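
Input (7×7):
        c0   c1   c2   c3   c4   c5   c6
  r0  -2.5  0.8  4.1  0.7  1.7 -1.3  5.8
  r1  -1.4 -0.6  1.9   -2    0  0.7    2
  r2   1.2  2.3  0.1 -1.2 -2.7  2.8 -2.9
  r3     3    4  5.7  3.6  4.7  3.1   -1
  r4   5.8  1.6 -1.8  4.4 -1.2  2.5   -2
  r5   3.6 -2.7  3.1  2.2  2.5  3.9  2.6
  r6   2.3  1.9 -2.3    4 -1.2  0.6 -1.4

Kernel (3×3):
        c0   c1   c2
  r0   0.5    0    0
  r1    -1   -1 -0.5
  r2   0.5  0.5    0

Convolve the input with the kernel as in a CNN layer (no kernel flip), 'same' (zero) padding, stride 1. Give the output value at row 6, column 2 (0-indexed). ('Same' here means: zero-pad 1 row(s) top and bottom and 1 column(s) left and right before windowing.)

The receptive field on the zero-padded input at this output position is [-2.7 3.1 2.2 / 1.9 -2.3 4 / 0 0 0]. Elementwise product with the kernel and sum: -2.7·0.5 + 1.9·-1 + -2.3·-1 + 4·-0.5 + 0·0.5 + 0·0.5.

-2.95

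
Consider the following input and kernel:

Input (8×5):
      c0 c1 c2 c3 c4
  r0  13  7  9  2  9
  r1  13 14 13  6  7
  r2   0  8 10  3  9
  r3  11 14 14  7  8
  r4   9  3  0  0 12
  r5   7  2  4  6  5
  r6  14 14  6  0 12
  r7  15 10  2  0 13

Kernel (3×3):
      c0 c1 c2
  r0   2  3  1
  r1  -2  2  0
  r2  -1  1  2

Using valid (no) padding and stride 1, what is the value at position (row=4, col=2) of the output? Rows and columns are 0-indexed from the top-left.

The receptive field on the input at this output position is [0 0 12 / 4 6 5 / 6 0 12]. Elementwise product with the kernel and sum: 0·2 + 0·3 + 12·1 + 4·-2 + 6·2 + 6·-1 + 0·1 + 12·2.

34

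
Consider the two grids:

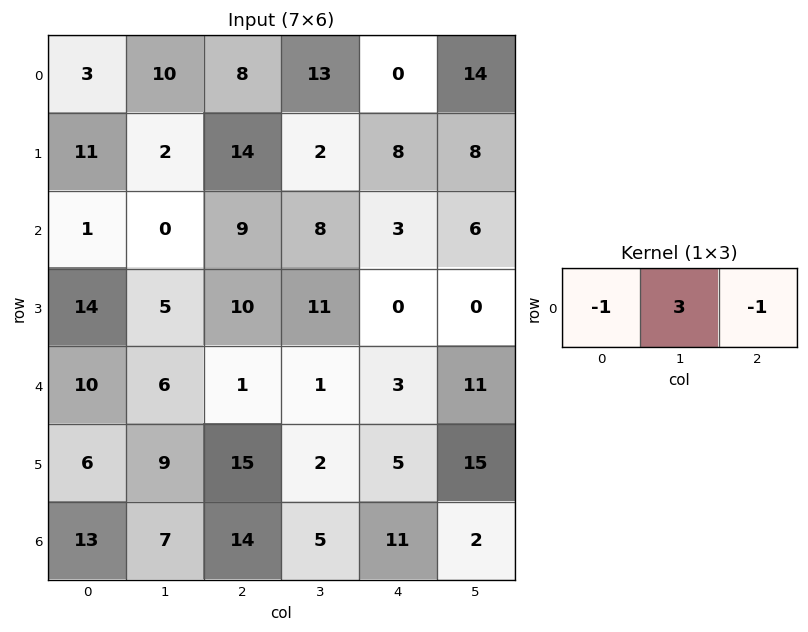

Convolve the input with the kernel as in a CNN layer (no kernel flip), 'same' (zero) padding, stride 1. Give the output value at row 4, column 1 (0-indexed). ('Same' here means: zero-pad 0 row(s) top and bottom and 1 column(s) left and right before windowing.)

The receptive field on the zero-padded input at this output position is [10 6 1]. Elementwise product with the kernel and sum: 10·-1 + 6·3 + 1·-1.

7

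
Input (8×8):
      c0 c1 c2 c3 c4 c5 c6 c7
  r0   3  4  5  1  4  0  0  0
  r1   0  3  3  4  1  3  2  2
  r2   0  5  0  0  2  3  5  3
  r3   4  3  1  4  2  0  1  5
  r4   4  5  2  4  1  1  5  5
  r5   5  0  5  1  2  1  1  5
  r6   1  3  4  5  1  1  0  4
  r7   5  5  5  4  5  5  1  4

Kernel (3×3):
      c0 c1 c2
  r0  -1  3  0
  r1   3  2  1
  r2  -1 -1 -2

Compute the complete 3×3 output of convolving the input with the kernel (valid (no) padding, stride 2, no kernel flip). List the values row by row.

Output[0,0]: The receptive field on the input at this output position is [3 4 5 / 0 3 3 / 0 5 0]. Elementwise product with the kernel and sum: 3·-1 + 4·3 + 0·3 + 3·2 + 3·1 + 0·-1 + 5·-1 + 0·-2.

13 12 -8
21 5 2
19 18 9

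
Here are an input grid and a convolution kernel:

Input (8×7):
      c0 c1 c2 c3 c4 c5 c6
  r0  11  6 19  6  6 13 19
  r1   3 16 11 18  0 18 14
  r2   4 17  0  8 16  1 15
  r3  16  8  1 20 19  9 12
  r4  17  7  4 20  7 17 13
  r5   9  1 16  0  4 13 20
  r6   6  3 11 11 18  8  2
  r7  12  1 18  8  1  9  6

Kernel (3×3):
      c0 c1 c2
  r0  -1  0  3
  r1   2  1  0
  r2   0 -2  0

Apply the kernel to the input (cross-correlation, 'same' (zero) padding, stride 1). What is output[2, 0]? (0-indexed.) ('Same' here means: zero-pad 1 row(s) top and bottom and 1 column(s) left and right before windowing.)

20

The receptive field on the zero-padded input at this output position is [0 3 16 / 0 4 17 / 0 16 8]. Elementwise product with the kernel and sum: 0·-1 + 16·3 + 0·2 + 4·1 + 16·-2.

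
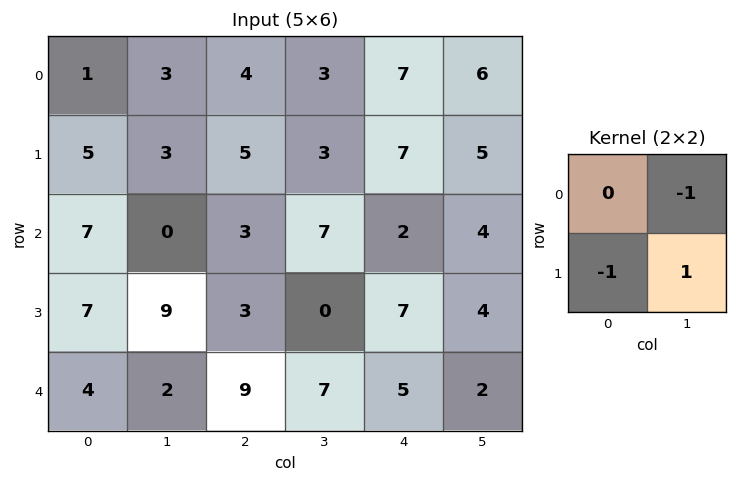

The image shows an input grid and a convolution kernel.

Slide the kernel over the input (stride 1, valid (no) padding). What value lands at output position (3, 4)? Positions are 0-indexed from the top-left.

-7

The receptive field on the input at this output position is [7 4 / 5 2]. Elementwise product with the kernel and sum: 4·-1 + 5·-1 + 2·1.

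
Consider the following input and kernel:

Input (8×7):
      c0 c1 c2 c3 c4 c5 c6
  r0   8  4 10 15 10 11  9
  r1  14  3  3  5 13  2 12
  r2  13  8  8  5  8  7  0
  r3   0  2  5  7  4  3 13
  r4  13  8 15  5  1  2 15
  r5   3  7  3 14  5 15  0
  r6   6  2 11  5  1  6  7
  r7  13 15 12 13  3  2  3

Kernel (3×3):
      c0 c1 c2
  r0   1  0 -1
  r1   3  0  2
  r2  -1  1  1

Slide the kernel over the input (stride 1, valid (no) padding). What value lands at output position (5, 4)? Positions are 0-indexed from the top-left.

The receptive field on the input at this output position is [5 15 0 / 1 6 7 / 3 2 3]. Elementwise product with the kernel and sum: 5·1 + 0·-1 + 1·3 + 7·2 + 3·-1 + 2·1 + 3·1.

24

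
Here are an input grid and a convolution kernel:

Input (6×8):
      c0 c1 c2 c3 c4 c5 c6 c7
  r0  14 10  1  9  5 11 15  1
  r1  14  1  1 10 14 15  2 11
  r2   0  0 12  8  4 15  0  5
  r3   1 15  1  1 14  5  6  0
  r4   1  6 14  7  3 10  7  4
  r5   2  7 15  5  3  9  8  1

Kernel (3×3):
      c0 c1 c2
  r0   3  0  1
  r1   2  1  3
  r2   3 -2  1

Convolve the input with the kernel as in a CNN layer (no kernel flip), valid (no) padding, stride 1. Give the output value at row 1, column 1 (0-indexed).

93

The receptive field on the input at this output position is [1 1 10 / 0 12 8 / 15 1 1]. Elementwise product with the kernel and sum: 1·3 + 10·1 + 0·2 + 12·1 + 8·3 + 15·3 + 1·-2 + 1·1.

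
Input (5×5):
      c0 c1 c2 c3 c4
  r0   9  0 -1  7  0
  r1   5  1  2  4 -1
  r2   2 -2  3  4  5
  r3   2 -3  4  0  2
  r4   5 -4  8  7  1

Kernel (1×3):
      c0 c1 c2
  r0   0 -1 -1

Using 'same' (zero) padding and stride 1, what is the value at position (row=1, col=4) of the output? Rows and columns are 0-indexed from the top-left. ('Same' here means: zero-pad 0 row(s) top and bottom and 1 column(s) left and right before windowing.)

1

The receptive field on the zero-padded input at this output position is [4 -1 0]. Elementwise product with the kernel and sum: -1·-1 + 0·-1.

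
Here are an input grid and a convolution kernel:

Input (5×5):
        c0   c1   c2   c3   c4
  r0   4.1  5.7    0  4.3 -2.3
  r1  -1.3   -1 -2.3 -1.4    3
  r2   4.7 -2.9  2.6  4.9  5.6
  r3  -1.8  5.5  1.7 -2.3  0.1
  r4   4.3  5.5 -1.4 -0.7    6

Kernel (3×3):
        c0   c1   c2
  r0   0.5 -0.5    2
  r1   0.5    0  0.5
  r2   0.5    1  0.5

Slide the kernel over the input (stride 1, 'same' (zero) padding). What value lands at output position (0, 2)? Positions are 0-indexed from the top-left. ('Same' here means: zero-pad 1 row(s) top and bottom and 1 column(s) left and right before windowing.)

1.5

The receptive field on the zero-padded input at this output position is [0 0 0 / 5.7 0 4.3 / -1 -2.3 -1.4]. Elementwise product with the kernel and sum: 0·0.5 + 0·-0.5 + 0·2 + 5.7·0.5 + 4.3·0.5 + -1·0.5 + -2.3·1 + -1.4·0.5.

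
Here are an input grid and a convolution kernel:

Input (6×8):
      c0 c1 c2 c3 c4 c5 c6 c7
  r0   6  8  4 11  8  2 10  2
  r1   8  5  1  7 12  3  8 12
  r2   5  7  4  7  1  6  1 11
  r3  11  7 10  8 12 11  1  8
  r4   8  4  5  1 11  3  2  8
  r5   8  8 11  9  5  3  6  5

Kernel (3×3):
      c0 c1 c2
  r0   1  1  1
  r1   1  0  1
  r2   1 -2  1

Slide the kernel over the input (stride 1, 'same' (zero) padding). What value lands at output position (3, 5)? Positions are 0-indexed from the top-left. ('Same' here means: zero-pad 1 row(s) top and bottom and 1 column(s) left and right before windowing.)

28

The receptive field on the zero-padded input at this output position is [1 6 1 / 12 11 1 / 11 3 2]. Elementwise product with the kernel and sum: 1·1 + 6·1 + 1·1 + 12·1 + 1·1 + 11·1 + 3·-2 + 2·1.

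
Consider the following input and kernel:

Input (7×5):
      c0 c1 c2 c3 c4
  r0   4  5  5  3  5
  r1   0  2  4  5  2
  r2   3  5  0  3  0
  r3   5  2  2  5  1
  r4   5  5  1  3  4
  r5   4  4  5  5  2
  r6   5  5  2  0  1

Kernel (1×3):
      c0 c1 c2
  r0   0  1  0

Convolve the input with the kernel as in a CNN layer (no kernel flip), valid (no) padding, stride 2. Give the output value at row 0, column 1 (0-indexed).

3

The receptive field on the input at this output position is [5 3 5]. Elementwise product with the kernel and sum: 3·1.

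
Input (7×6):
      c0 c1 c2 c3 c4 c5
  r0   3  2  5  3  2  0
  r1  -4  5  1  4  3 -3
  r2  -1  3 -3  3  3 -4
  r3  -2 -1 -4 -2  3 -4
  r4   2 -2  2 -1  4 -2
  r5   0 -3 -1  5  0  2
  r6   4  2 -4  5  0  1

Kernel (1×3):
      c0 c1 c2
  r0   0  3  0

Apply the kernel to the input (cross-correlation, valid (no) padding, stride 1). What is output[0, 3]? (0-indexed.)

6

The receptive field on the input at this output position is [3 2 0]. Elementwise product with the kernel and sum: 2·3.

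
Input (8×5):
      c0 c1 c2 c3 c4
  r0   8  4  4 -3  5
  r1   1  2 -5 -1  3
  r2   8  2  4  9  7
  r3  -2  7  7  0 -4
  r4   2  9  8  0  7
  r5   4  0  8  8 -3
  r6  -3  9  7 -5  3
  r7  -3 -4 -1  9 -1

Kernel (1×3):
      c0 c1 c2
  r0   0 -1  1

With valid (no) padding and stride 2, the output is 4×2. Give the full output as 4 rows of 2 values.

0 8
2 -2
-1 7
-2 8

Output[0,0]: The receptive field on the input at this output position is [8 4 4]. Elementwise product with the kernel and sum: 4·-1 + 4·1.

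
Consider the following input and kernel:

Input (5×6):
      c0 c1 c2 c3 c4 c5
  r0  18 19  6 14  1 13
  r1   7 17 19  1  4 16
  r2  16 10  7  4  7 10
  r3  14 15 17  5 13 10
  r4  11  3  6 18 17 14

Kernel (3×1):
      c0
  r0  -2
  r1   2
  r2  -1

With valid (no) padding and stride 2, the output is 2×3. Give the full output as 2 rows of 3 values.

Output[0,0]: The receptive field on the input at this output position is [18 / 7 / 16]. Elementwise product with the kernel and sum: 18·-2 + 7·2 + 16·-1.

-38 19 -1
-15 14 -5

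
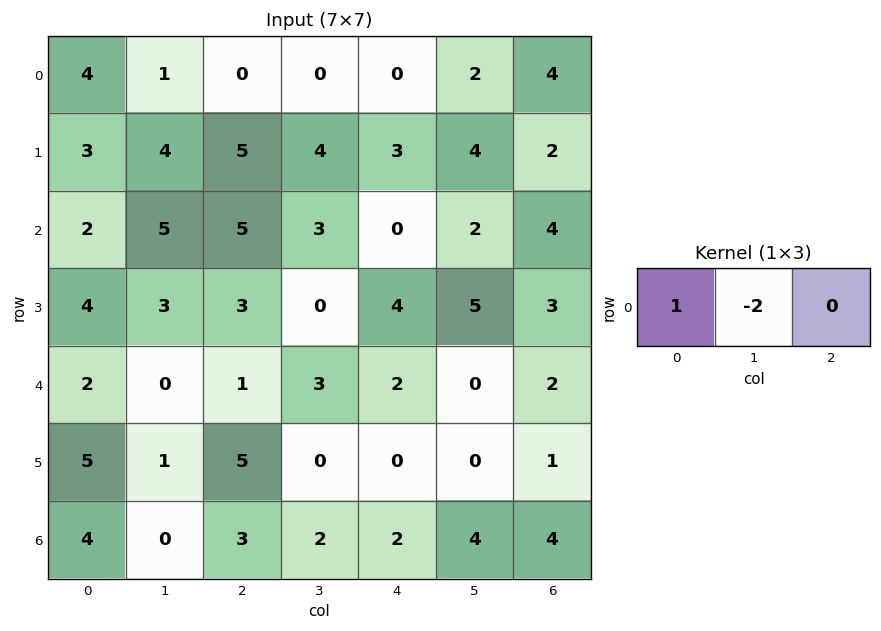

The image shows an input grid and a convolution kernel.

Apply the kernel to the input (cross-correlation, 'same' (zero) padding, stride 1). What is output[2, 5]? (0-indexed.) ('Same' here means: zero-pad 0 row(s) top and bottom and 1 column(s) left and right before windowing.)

The receptive field on the zero-padded input at this output position is [0 2 4]. Elementwise product with the kernel and sum: 0·1 + 2·-2.

-4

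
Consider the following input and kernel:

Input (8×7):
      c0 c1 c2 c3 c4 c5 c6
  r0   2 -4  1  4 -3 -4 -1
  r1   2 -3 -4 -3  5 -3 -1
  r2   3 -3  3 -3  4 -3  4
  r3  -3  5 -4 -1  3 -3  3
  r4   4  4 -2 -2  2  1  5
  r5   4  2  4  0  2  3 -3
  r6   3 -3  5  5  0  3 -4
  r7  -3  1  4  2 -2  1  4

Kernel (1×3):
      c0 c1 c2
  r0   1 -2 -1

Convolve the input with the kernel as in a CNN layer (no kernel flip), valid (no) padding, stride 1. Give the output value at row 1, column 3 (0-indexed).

-10

The receptive field on the input at this output position is [-3 5 -3]. Elementwise product with the kernel and sum: -3·1 + 5·-2 + -3·-1.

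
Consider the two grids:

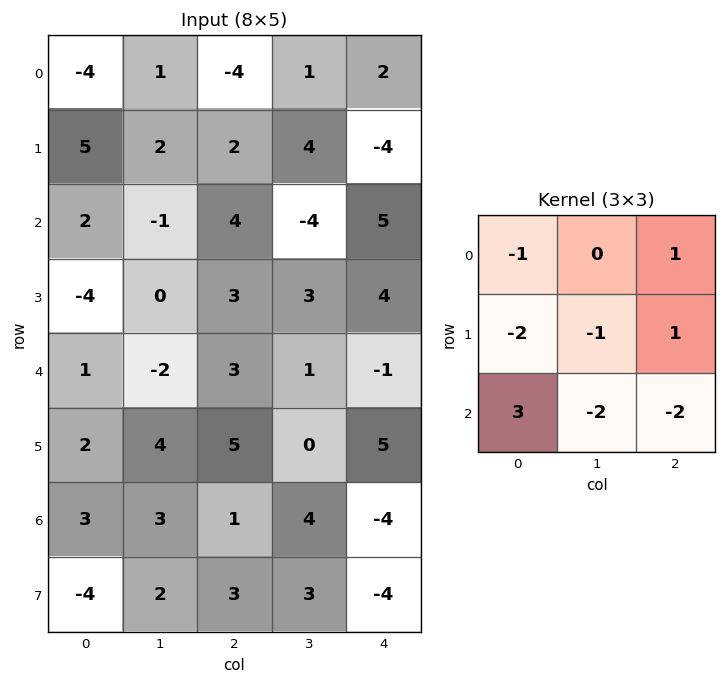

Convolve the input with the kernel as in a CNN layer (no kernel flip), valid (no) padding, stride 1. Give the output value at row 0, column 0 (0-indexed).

-10

The receptive field on the input at this output position is [-4 1 -4 / 5 2 2 / 2 -1 4]. Elementwise product with the kernel and sum: -4·-1 + -4·1 + 5·-2 + 2·-1 + 2·1 + 2·3 + -1·-2 + 4·-2.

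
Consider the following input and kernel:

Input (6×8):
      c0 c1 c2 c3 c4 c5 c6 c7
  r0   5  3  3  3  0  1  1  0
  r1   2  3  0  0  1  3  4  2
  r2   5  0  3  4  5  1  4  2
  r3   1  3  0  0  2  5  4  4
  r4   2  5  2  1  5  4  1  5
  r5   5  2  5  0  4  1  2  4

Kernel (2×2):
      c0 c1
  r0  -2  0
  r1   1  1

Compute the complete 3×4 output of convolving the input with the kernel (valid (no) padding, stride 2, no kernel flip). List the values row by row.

Output[0,0]: The receptive field on the input at this output position is [5 3 / 2 3]. Elementwise product with the kernel and sum: 5·-2 + 2·1 + 3·1.

-5 -6 4 4
-6 -6 -3 0
3 1 -5 4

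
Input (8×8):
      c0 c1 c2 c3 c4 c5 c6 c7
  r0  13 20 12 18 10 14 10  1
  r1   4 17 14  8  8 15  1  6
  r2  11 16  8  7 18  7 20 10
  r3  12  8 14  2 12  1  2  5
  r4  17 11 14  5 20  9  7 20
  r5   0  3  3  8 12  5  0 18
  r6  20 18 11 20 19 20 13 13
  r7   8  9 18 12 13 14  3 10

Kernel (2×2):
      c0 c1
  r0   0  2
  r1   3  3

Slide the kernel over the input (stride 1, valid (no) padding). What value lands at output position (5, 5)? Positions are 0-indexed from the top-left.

99

The receptive field on the input at this output position is [5 0 / 20 13]. Elementwise product with the kernel and sum: 0·2 + 20·3 + 13·3.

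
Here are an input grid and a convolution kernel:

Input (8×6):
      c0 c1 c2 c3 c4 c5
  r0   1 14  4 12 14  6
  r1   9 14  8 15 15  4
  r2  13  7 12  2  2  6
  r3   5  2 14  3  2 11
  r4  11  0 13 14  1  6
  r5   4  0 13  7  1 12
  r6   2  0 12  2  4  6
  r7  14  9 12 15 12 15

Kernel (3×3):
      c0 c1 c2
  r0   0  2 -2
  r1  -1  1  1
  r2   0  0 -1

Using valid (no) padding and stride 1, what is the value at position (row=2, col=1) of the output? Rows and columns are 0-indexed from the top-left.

The receptive field on the input at this output position is [7 12 2 / 2 14 3 / 0 13 14]. Elementwise product with the kernel and sum: 12·2 + 2·-2 + 2·-1 + 14·1 + 3·1 + 14·-1.

21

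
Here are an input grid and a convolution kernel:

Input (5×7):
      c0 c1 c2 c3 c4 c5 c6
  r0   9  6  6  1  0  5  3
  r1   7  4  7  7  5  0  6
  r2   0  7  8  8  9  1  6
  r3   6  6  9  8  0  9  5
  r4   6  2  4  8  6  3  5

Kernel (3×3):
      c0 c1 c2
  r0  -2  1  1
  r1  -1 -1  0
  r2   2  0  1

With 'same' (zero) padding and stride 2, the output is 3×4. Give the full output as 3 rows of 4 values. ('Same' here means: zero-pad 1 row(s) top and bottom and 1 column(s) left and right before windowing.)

Output[0,0]: The receptive field on the zero-padded input at this output position is [0 0 0 / 0 9 6 / 0 7 4]. Elementwise product with the kernel and sum: 0·-2 + 0·1 + 0·1 + 0·-1 + 9·-1 + 0·2 + 4·1.
Output[0,1]: The receptive field on the zero-padded input at this output position is [0 0 0 / 6 6 1 / 4 7 7]. Elementwise product with the kernel and sum: 0·-2 + 0·1 + 0·1 + 6·-1 + 6·-1 + 4·2 + 7·1.

-5 3 13 -8
17 11 -1 17
6 -1 -21 -21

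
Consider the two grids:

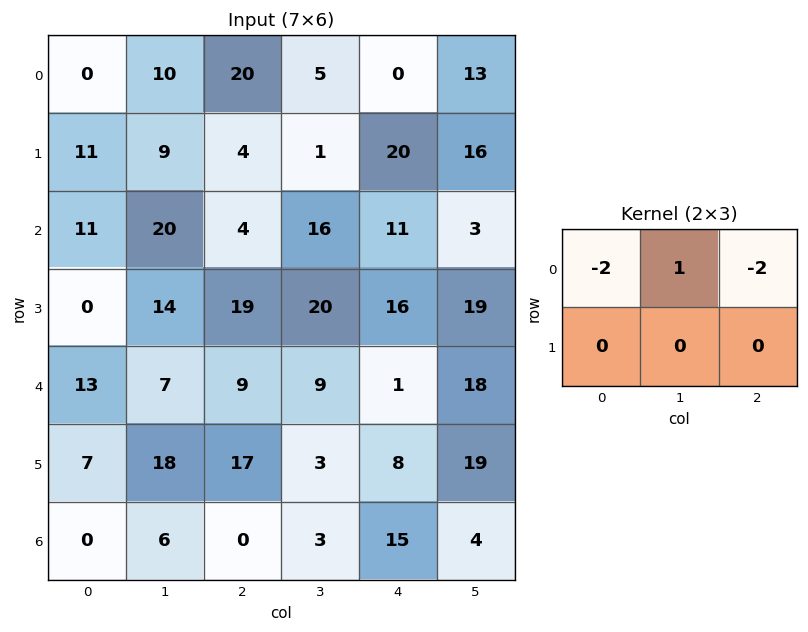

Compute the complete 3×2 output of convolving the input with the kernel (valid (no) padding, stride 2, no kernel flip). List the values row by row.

-30 -35
-10 -14
-37 -11

Output[0,0]: The receptive field on the input at this output position is [0 10 20 / 11 9 4]. Elementwise product with the kernel and sum: 0·-2 + 10·1 + 20·-2.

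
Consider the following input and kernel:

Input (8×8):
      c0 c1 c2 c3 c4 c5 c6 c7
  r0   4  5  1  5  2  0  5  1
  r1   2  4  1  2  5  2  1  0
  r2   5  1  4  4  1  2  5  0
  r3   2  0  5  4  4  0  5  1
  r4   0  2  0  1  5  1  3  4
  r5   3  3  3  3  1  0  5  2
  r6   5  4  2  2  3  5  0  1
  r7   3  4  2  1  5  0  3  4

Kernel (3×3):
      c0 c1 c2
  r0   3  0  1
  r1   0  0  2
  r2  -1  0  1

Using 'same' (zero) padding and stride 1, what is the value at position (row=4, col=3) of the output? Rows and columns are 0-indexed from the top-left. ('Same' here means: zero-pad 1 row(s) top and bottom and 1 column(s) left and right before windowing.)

27

The receptive field on the zero-padded input at this output position is [5 4 4 / 0 1 5 / 3 3 1]. Elementwise product with the kernel and sum: 5·3 + 4·1 + 5·2 + 3·-1 + 1·1.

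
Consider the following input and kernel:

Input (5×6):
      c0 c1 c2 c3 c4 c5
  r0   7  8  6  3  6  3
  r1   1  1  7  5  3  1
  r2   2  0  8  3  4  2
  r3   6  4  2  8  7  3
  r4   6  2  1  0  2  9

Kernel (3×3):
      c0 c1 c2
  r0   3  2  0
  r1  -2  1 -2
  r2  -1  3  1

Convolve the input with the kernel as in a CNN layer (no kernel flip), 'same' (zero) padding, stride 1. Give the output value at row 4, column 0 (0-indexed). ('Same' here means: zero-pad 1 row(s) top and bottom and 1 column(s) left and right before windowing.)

14

The receptive field on the zero-padded input at this output position is [0 6 4 / 0 6 2 / 0 0 0]. Elementwise product with the kernel and sum: 0·3 + 6·2 + 0·-2 + 6·1 + 2·-2 + 0·-1 + 0·3 + 0·1.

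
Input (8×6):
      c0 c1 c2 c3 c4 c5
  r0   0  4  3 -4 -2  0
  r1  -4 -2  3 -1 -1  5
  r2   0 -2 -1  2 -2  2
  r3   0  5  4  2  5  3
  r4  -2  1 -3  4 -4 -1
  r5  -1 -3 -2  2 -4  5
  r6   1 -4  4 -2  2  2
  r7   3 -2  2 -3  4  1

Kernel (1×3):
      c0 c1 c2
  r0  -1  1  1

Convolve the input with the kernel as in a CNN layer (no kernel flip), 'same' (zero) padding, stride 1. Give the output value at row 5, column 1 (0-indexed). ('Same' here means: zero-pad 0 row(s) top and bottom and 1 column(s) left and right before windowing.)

The receptive field on the zero-padded input at this output position is [-1 -3 -2]. Elementwise product with the kernel and sum: -1·-1 + -3·1 + -2·1.

-4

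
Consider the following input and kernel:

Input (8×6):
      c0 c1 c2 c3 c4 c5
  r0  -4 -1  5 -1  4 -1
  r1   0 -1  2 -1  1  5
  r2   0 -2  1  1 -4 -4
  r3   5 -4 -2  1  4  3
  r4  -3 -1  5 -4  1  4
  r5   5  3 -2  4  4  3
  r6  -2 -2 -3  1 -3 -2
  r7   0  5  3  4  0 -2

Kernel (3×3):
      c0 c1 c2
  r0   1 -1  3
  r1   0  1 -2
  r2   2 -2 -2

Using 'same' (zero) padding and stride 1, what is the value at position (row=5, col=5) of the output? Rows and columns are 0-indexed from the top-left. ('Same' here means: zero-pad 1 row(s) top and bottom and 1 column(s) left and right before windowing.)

-2

The receptive field on the zero-padded input at this output position is [1 4 0 / 4 3 0 / -3 -2 0]. Elementwise product with the kernel and sum: 1·1 + 4·-1 + 0·3 + 3·1 + 0·-2 + -3·2 + -2·-2 + 0·-2.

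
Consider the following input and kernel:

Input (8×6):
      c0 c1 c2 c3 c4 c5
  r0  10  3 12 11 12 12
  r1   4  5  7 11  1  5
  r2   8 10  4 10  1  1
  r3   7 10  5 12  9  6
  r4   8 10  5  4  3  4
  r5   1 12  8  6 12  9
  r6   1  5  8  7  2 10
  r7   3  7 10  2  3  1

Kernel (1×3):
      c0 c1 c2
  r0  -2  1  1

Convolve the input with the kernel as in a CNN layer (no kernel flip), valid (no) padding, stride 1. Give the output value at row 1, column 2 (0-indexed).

-2

The receptive field on the input at this output position is [7 11 1]. Elementwise product with the kernel and sum: 7·-2 + 11·1 + 1·1.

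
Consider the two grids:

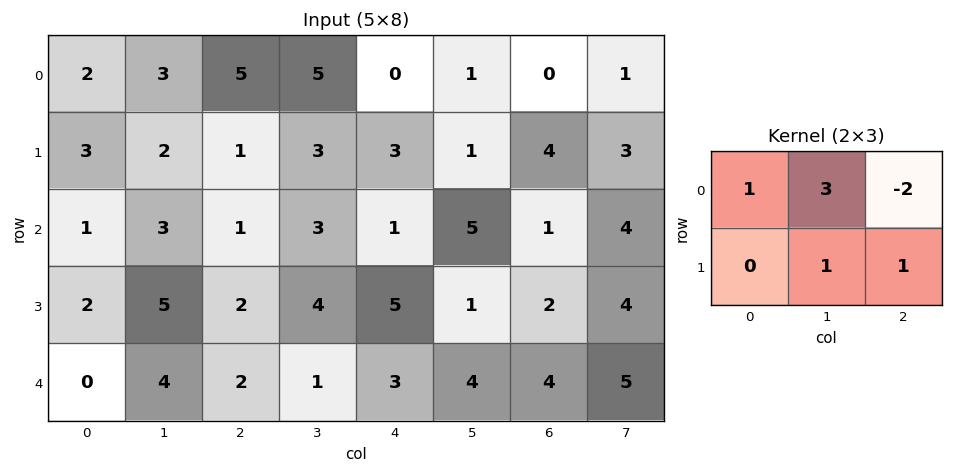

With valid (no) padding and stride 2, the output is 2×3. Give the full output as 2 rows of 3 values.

Output[0,0]: The receptive field on the input at this output position is [2 3 5 / 3 2 1]. Elementwise product with the kernel and sum: 2·1 + 3·3 + 5·-2 + 2·1 + 1·1.
Output[0,1]: The receptive field on the input at this output position is [5 5 0 / 1 3 3]. Elementwise product with the kernel and sum: 5·1 + 5·3 + 0·-2 + 3·1 + 3·1.

4 26 8
15 17 17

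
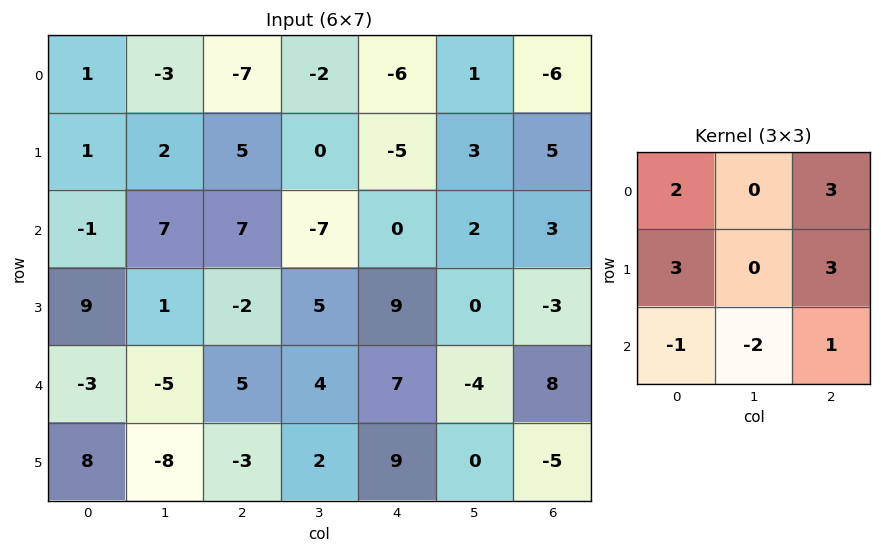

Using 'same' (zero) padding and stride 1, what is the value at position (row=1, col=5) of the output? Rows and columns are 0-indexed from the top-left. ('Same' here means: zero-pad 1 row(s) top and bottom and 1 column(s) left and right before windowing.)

The receptive field on the zero-padded input at this output position is [-6 1 -6 / -5 3 5 / 0 2 3]. Elementwise product with the kernel and sum: -6·2 + -6·3 + -5·3 + 5·3 + 0·-1 + 2·-2 + 3·1.

-31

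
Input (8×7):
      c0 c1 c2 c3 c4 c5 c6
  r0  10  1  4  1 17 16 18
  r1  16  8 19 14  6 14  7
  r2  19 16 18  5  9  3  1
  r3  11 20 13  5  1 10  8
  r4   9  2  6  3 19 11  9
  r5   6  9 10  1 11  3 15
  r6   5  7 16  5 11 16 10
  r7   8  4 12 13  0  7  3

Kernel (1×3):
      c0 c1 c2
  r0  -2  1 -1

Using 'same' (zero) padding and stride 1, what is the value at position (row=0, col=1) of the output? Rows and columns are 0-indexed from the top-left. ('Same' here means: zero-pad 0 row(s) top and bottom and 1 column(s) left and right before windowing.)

The receptive field on the zero-padded input at this output position is [10 1 4]. Elementwise product with the kernel and sum: 10·-2 + 1·1 + 4·-1.

-23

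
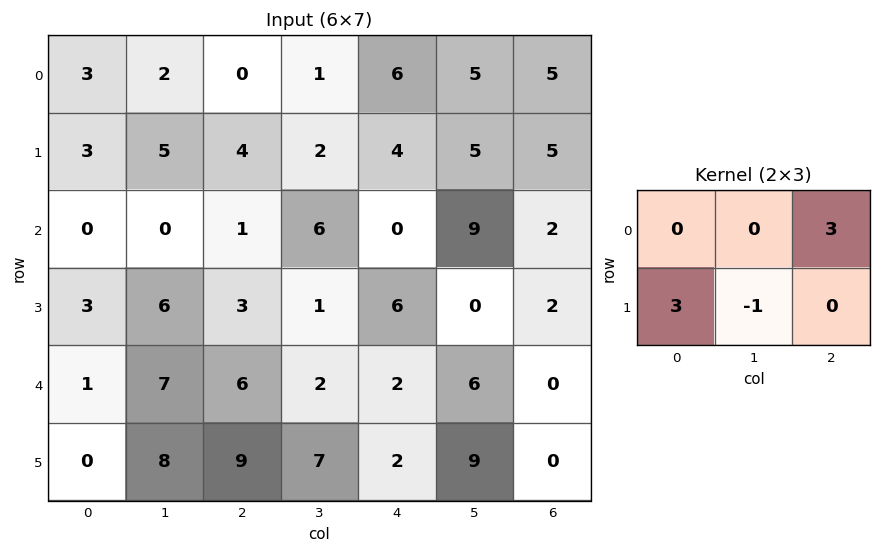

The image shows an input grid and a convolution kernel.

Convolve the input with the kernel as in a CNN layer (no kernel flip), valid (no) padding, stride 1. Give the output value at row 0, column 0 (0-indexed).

4

The receptive field on the input at this output position is [3 2 0 / 3 5 4]. Elementwise product with the kernel and sum: 0·3 + 3·3 + 5·-1.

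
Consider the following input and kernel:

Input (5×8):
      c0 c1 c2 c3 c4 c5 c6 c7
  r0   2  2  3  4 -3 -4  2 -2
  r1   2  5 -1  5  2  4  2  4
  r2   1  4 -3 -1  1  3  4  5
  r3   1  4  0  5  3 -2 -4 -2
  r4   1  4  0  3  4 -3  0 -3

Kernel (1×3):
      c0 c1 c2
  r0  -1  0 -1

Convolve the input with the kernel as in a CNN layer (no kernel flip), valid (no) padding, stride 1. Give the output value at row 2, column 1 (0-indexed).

The receptive field on the input at this output position is [4 -3 -1]. Elementwise product with the kernel and sum: 4·-1 + -1·-1.

-3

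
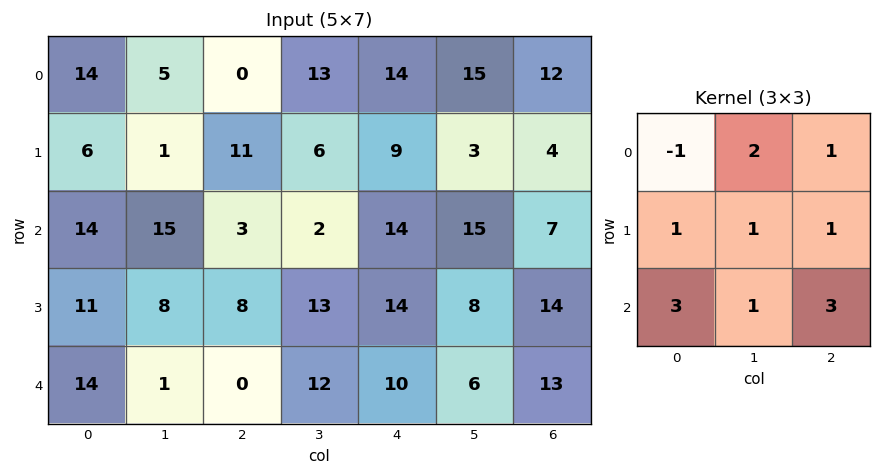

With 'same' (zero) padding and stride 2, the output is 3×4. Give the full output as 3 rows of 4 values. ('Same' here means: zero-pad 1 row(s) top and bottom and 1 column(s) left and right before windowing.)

28 50 78 40
77 118 123 65
45 34 51 39

Output[0,0]: The receptive field on the zero-padded input at this output position is [0 0 0 / 0 14 5 / 0 6 1]. Elementwise product with the kernel and sum: 0·-1 + 0·2 + 0·1 + 0·1 + 14·1 + 5·1 + 0·3 + 6·1 + 1·3.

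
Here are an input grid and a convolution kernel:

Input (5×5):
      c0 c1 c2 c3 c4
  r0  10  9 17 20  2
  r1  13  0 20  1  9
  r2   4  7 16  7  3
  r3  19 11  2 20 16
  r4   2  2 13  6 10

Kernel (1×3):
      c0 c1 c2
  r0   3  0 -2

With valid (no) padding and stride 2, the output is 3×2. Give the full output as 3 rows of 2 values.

Output[0,0]: The receptive field on the input at this output position is [10 9 17]. Elementwise product with the kernel and sum: 10·3 + 17·-2.

-4 47
-20 42
-20 19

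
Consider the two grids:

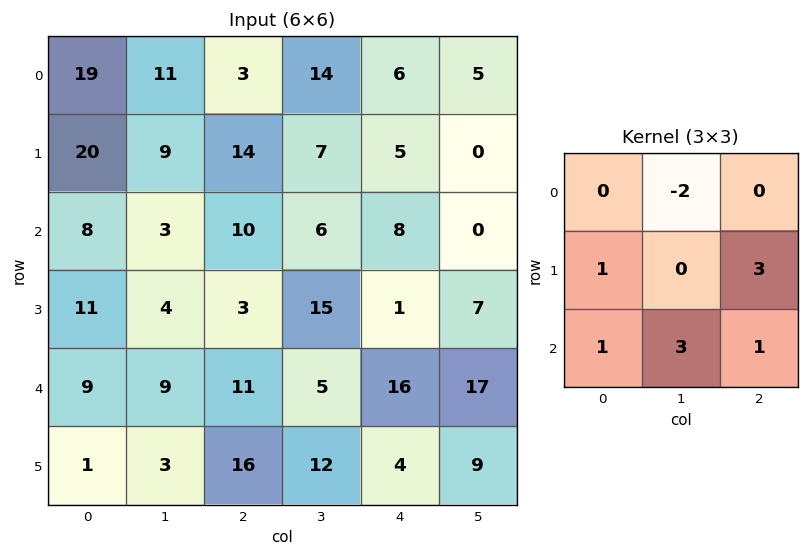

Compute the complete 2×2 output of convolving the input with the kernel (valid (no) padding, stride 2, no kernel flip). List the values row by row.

Output[0,0]: The receptive field on the input at this output position is [19 11 3 / 20 9 14 / 8 3 10]. Elementwise product with the kernel and sum: 11·-2 + 20·1 + 14·3 + 8·1 + 3·3 + 10·1.
Output[0,1]: The receptive field on the input at this output position is [3 14 6 / 14 7 5 / 10 6 8]. Elementwise product with the kernel and sum: 14·-2 + 14·1 + 5·3 + 10·1 + 6·3 + 8·1.

67 37
61 36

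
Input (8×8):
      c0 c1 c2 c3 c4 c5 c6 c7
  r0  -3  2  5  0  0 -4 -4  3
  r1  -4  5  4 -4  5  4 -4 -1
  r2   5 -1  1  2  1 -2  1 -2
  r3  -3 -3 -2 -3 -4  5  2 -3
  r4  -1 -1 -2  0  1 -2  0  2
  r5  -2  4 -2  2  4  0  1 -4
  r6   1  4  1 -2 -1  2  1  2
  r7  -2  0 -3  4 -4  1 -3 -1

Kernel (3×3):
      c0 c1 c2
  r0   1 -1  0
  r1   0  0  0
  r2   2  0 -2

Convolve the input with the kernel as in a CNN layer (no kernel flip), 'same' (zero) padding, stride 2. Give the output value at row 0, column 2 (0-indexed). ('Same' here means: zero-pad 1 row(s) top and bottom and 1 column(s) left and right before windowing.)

The receptive field on the zero-padded input at this output position is [0 0 0 / 0 0 -4 / -4 5 4]. Elementwise product with the kernel and sum: 0·1 + 0·-1 + -4·2 + 4·-2.

-16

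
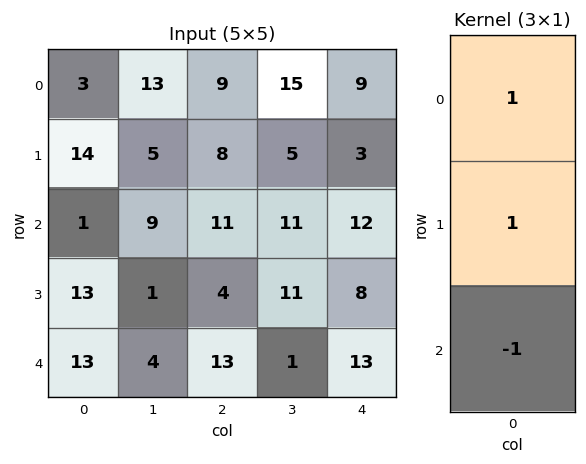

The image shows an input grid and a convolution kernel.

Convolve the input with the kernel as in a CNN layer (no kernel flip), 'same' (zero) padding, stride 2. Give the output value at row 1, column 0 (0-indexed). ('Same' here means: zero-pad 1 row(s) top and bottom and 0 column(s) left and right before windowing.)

2

The receptive field on the zero-padded input at this output position is [14 / 1 / 13]. Elementwise product with the kernel and sum: 14·1 + 1·1 + 13·-1.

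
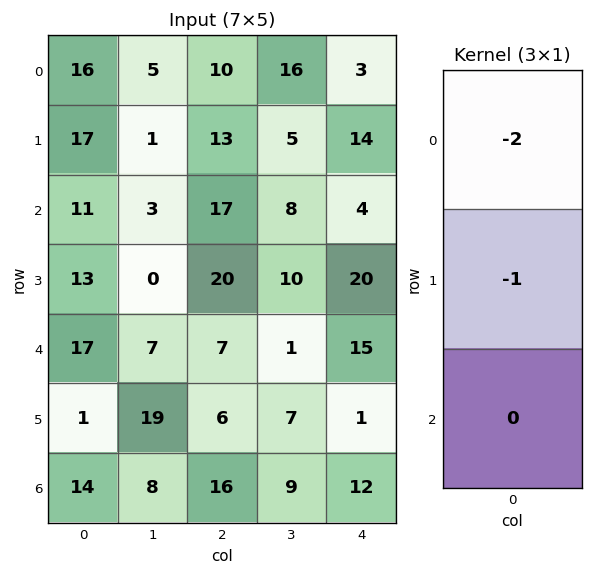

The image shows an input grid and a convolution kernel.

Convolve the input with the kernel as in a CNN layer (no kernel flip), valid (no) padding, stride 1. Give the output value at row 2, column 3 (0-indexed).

-26

The receptive field on the input at this output position is [8 / 10 / 1]. Elementwise product with the kernel and sum: 8·-2 + 10·-1.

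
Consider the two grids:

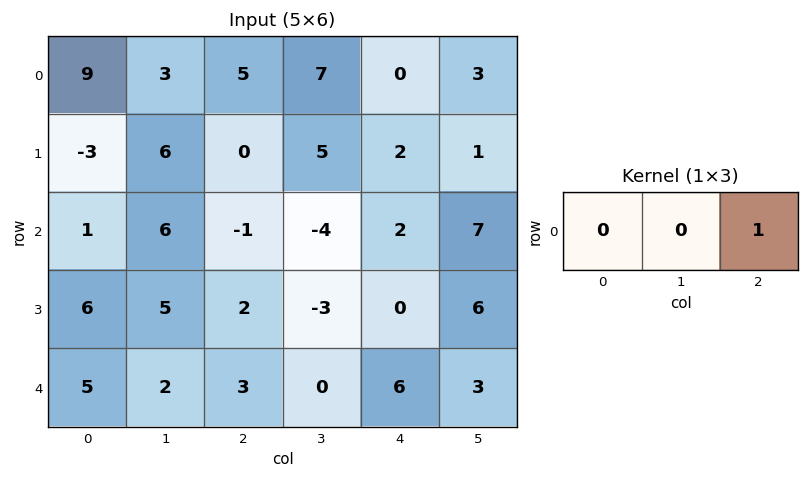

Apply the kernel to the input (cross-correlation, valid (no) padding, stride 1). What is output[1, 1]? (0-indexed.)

The receptive field on the input at this output position is [6 0 5]. Elementwise product with the kernel and sum: 5·1.

5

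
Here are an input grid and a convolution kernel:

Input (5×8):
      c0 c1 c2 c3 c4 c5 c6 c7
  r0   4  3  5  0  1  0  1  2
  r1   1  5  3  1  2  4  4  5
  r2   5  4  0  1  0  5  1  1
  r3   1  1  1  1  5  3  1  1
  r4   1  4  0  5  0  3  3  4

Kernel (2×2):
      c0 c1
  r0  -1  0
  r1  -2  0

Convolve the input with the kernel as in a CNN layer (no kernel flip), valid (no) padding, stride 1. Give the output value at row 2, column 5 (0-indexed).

-11

The receptive field on the input at this output position is [5 1 / 3 1]. Elementwise product with the kernel and sum: 5·-1 + 3·-2.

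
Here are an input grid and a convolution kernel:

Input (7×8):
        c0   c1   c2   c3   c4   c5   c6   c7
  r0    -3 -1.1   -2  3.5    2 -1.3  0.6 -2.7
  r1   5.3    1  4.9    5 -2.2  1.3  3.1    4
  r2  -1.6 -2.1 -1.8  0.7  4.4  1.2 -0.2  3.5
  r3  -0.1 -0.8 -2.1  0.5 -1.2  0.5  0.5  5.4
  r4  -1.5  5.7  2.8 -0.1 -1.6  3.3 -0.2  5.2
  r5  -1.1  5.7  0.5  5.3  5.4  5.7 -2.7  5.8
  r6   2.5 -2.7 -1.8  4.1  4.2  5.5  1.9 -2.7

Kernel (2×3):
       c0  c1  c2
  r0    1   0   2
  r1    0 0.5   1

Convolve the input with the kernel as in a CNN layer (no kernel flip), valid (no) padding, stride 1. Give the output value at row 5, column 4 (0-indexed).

4.65

The receptive field on the input at this output position is [5.4 5.7 -2.7 / 4.2 5.5 1.9]. Elementwise product with the kernel and sum: 5.4·1 + -2.7·2 + 5.5·0.5 + 1.9·1.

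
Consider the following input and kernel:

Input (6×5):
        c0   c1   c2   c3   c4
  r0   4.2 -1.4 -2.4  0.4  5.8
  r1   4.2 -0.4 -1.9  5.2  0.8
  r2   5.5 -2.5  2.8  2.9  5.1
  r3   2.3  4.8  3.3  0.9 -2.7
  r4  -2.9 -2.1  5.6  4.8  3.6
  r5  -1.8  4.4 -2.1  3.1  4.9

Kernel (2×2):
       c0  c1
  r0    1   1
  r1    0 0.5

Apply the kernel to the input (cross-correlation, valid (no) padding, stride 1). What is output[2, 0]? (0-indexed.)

The receptive field on the input at this output position is [5.5 -2.5 / 2.3 4.8]. Elementwise product with the kernel and sum: 5.5·1 + -2.5·1 + 4.8·0.5.

5.4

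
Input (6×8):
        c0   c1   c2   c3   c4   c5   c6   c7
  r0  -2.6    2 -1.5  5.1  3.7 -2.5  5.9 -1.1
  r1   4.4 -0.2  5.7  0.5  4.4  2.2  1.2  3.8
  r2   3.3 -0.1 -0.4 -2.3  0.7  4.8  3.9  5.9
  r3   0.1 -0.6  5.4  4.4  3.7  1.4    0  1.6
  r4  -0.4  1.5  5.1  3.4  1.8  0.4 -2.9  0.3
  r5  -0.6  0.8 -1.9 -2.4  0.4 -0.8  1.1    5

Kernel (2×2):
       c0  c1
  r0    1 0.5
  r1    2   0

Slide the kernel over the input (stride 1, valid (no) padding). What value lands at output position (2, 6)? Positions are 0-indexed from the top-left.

The receptive field on the input at this output position is [3.9 5.9 / 0 1.6]. Elementwise product with the kernel and sum: 3.9·1 + 5.9·0.5 + 0·2.

6.85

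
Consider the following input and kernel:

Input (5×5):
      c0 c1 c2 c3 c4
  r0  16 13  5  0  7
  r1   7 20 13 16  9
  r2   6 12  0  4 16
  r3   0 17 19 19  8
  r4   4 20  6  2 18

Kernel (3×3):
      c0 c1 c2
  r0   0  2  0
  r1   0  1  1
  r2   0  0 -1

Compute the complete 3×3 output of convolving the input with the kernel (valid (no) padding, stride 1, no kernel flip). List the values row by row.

59 35 9
33 11 44
54 36 17

Output[0,0]: The receptive field on the input at this output position is [16 13 5 / 7 20 13 / 6 12 0]. Elementwise product with the kernel and sum: 13·2 + 20·1 + 13·1 + 0·-1.
Output[0,1]: The receptive field on the input at this output position is [13 5 0 / 20 13 16 / 12 0 4]. Elementwise product with the kernel and sum: 5·2 + 13·1 + 16·1 + 4·-1.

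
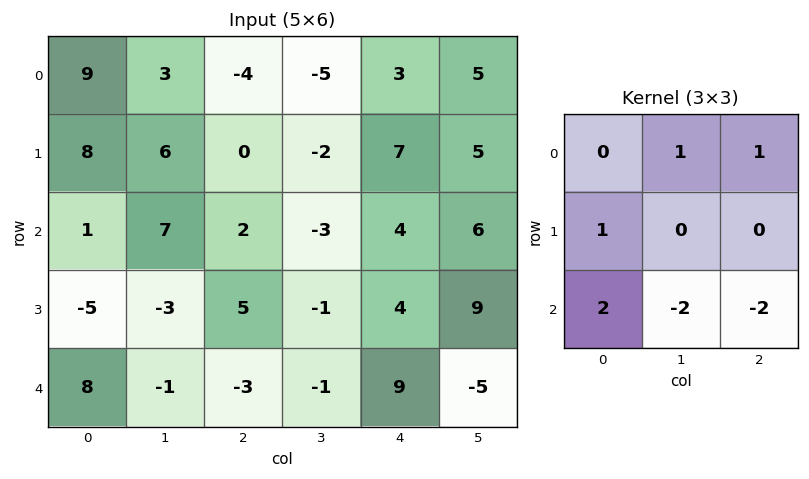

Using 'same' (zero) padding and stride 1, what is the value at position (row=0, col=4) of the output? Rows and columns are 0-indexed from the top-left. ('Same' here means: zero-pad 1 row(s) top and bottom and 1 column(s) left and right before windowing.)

-33

The receptive field on the zero-padded input at this output position is [0 0 0 / -5 3 5 / -2 7 5]. Elementwise product with the kernel and sum: 0·1 + 0·1 + -5·1 + -2·2 + 7·-2 + 5·-2.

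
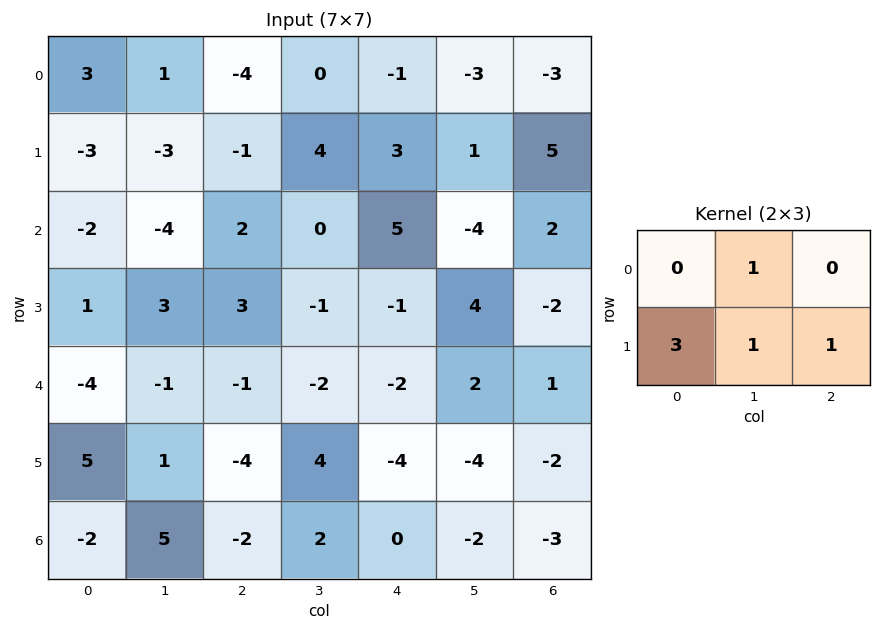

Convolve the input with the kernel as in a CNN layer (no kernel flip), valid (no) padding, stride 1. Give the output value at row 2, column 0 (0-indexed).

The receptive field on the input at this output position is [-2 -4 2 / 1 3 3]. Elementwise product with the kernel and sum: -4·1 + 1·3 + 3·1 + 3·1.

5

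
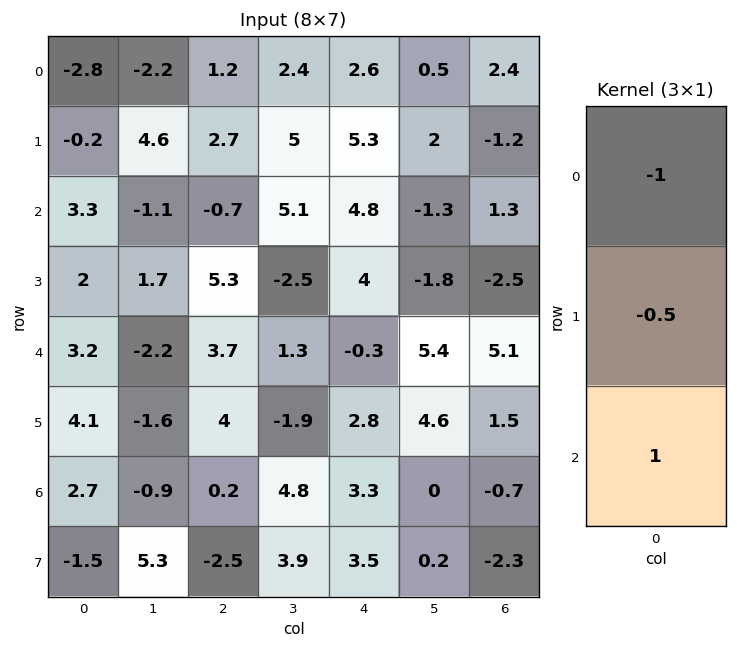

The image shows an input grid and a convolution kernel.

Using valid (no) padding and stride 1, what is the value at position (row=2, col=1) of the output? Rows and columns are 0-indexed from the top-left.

-1.95

The receptive field on the input at this output position is [-1.1 / 1.7 / -2.2]. Elementwise product with the kernel and sum: -1.1·-1 + 1.7·-0.5 + -2.2·1.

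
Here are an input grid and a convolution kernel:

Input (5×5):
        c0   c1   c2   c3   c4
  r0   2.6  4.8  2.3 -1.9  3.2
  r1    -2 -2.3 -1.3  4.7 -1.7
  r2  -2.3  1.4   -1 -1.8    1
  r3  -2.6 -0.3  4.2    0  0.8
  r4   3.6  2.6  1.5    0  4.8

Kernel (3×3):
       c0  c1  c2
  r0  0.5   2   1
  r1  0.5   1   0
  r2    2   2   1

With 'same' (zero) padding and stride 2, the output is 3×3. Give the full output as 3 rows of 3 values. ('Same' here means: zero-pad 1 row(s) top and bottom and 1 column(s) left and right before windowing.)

Output[0,0]: The receptive field on the zero-padded input at this output position is [0 0 0 / 0 2.6 4.8 / 0 -2 -2.3]. Elementwise product with the kernel and sum: 0·0.5 + 0·2 + 0·1 + 0·0.5 + 2.6·1 + 0·2 + -2·2 + -2.3·1.

-3.7 2.2 8.25
-14.1 8.45 0.65
-1.9 11.05 6.4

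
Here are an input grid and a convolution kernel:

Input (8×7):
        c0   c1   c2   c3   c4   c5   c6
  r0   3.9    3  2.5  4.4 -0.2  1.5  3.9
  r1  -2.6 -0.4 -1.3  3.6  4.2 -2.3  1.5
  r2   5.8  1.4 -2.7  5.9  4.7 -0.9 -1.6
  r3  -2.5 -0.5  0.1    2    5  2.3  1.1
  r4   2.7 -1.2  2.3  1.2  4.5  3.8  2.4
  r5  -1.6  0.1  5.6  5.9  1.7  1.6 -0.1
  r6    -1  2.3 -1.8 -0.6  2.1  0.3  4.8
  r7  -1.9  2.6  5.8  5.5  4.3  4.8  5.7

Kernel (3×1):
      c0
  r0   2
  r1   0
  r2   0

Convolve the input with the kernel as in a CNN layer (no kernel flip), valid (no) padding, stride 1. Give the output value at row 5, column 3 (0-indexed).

11.8

The receptive field on the input at this output position is [5.9 / -0.6 / 5.5]. Elementwise product with the kernel and sum: 5.9·2.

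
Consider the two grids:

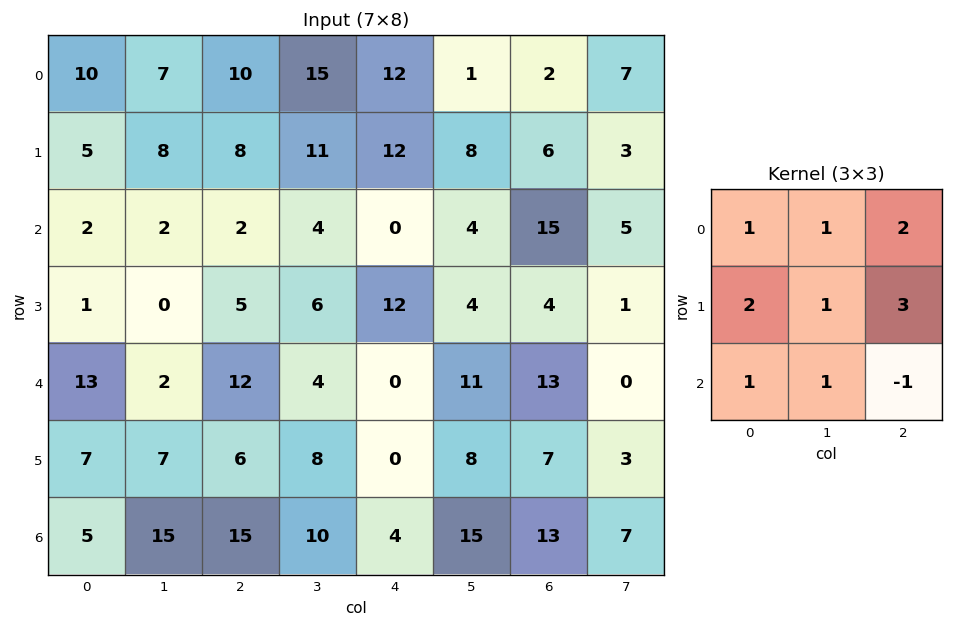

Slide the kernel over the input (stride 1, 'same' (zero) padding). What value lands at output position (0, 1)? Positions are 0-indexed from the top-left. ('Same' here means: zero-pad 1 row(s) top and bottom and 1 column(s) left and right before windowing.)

The receptive field on the zero-padded input at this output position is [0 0 0 / 10 7 10 / 5 8 8]. Elementwise product with the kernel and sum: 0·1 + 0·1 + 0·2 + 10·2 + 7·1 + 10·3 + 5·1 + 8·1 + 8·-1.

62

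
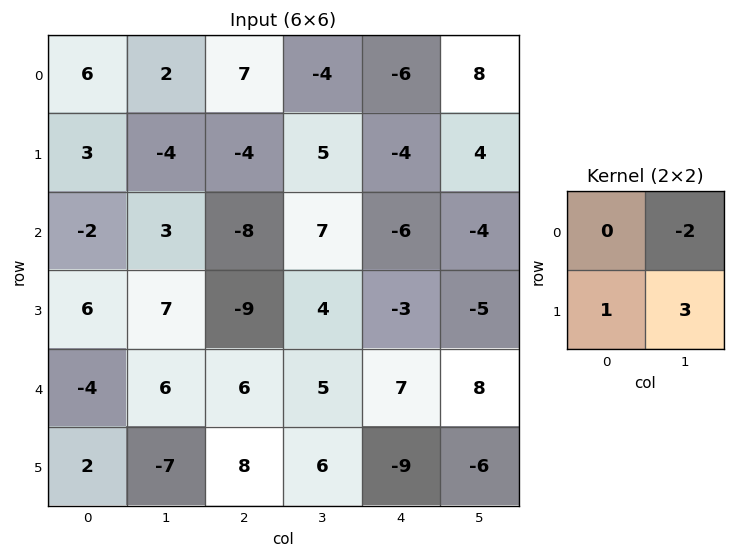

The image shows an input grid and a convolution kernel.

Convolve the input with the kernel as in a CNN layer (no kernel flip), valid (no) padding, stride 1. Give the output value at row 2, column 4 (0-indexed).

-10

The receptive field on the input at this output position is [-6 -4 / -3 -5]. Elementwise product with the kernel and sum: -4·-2 + -3·1 + -5·3.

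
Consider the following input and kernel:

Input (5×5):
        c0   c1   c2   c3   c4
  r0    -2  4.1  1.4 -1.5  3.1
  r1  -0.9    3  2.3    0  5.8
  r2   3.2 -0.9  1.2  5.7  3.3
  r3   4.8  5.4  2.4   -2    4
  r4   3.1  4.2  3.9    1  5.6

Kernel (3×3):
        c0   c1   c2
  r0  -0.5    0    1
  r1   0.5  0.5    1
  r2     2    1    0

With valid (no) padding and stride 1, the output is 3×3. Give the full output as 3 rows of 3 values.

Output[0,0]: The receptive field on the input at this output position is [-2 4.1 1.4 / -0.9 3 2.3 / 3.2 -0.9 1.2]. Elementwise product with the kernel and sum: -2·-0.5 + 1.4·1 + -0.9·0.5 + 3·0.5 + 2.3·1 + 3.2·2 + -0.9·1.

11.25 -1.5 17.45
20.1 17.55 14.2
17.5 20.35 15.7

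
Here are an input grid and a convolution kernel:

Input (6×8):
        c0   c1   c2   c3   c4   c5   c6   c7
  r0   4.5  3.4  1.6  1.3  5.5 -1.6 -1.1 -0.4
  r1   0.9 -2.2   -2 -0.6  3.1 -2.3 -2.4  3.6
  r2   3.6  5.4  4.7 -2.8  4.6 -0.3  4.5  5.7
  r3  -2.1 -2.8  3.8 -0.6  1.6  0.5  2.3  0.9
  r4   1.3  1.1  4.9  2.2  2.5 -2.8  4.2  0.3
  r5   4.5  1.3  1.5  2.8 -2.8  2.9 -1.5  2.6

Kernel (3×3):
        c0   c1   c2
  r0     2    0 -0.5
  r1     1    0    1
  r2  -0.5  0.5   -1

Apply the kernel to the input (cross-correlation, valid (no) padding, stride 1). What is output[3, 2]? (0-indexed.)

17.65

The receptive field on the input at this output position is [3.8 -0.6 1.6 / 4.9 2.2 2.5 / 1.5 2.8 -2.8]. Elementwise product with the kernel and sum: 3.8·2 + 1.6·-0.5 + 4.9·1 + 2.5·1 + 1.5·-0.5 + 2.8·0.5 + -2.8·-1.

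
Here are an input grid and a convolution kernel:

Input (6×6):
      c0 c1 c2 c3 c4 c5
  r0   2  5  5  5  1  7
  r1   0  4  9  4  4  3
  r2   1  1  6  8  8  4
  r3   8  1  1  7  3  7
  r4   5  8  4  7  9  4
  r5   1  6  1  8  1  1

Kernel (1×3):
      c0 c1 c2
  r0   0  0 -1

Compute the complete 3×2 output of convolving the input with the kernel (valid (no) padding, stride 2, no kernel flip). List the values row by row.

-5 -1
-6 -8
-4 -9

Output[0,0]: The receptive field on the input at this output position is [2 5 5]. Elementwise product with the kernel and sum: 5·-1.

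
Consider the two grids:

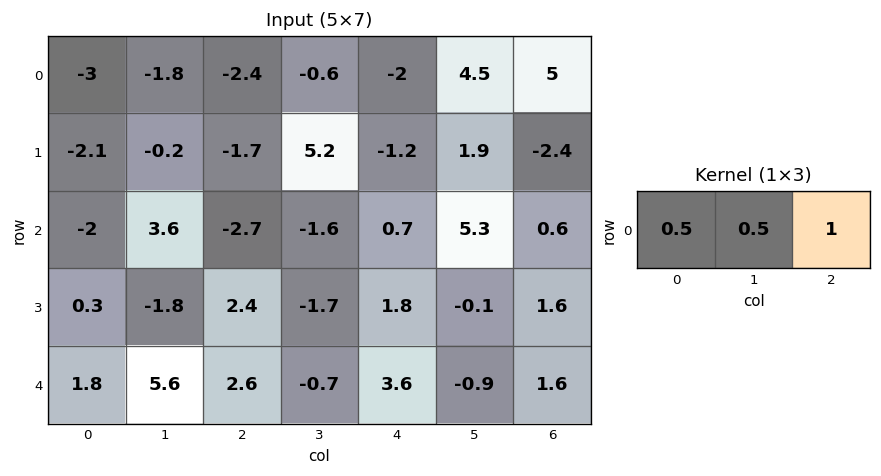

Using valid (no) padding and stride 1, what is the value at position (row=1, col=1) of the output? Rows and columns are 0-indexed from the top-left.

The receptive field on the input at this output position is [-0.2 -1.7 5.2]. Elementwise product with the kernel and sum: -0.2·0.5 + -1.7·0.5 + 5.2·1.

4.25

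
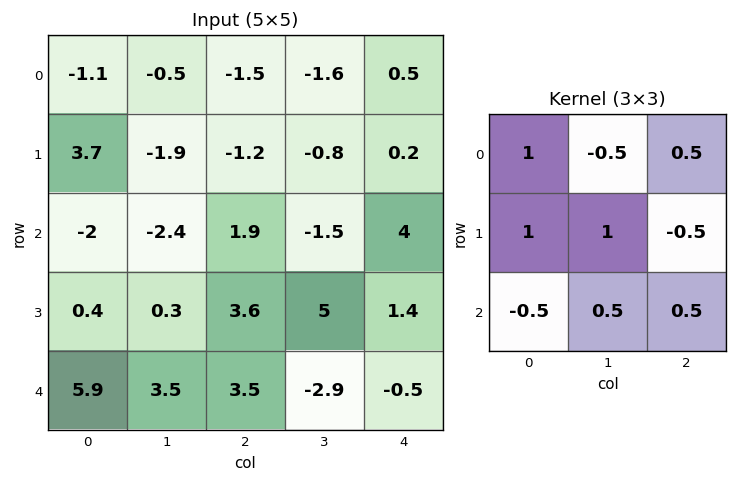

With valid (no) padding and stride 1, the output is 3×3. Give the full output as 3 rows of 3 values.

Output[0,0]: The receptive field on the input at this output position is [-1.1 -0.5 -1.5 / 3.7 -1.9 -1.2 / -2 -2.4 1.9]. Elementwise product with the kernel and sum: -1.1·1 + -0.5·-0.5 + -1.5·0.5 + 3.7·1 + -1.9·1 + -1.2·-0.5 + -2·-0.5 + -2.4·0.5 + 1.9·0.5.

1.55 -1.85 -2.25
0.45 2.7 -0.9
-0.4 -4.15 9.1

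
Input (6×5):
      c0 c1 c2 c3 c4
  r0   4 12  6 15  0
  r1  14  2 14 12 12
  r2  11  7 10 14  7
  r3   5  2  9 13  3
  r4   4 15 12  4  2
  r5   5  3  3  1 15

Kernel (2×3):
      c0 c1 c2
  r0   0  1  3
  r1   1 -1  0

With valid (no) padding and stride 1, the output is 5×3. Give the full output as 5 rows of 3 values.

Output[0,0]: The receptive field on the input at this output position is [4 12 6 / 14 2 14]. Elementwise product with the kernel and sum: 12·1 + 6·3 + 14·1 + 2·-1.
Output[0,1]: The receptive field on the input at this output position is [12 6 15 / 2 14 12]. Elementwise product with the kernel and sum: 6·1 + 15·3 + 2·1 + 14·-1.

42 39 17
48 47 44
40 45 31
18 51 30
53 24 12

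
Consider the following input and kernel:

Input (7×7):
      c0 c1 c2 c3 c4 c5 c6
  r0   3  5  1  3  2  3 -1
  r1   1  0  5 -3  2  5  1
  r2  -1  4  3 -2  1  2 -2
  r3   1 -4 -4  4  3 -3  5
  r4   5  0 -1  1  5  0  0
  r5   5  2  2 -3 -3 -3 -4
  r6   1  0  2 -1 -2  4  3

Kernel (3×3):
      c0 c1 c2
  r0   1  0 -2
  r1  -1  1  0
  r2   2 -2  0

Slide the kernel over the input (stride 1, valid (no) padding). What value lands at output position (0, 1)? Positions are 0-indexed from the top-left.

The receptive field on the input at this output position is [5 1 3 / 0 5 -3 / 4 3 -2]. Elementwise product with the kernel and sum: 5·1 + 3·-2 + 0·-1 + 5·1 + 4·2 + 3·-2.

6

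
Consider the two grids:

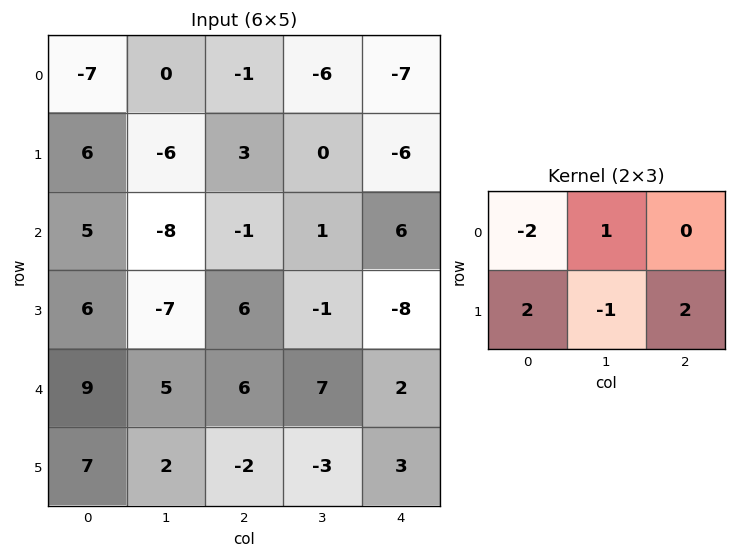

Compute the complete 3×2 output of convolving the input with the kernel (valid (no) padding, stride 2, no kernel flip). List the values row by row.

38 -10
13 0
-5 0

Output[0,0]: The receptive field on the input at this output position is [-7 0 -1 / 6 -6 3]. Elementwise product with the kernel and sum: -7·-2 + 0·1 + 6·2 + -6·-1 + 3·2.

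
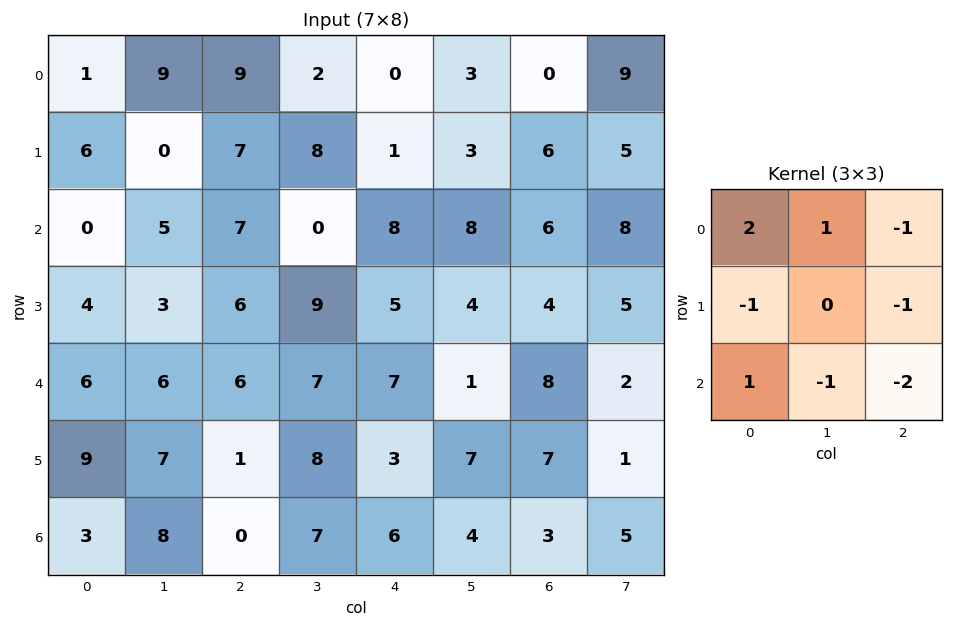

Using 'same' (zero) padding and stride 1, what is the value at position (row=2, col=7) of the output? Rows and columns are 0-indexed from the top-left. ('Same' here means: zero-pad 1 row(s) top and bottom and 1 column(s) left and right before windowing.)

The receptive field on the zero-padded input at this output position is [6 5 0 / 6 8 0 / 4 5 0]. Elementwise product with the kernel and sum: 6·2 + 5·1 + 0·-1 + 6·-1 + 0·-1 + 4·1 + 5·-1 + 0·-2.

10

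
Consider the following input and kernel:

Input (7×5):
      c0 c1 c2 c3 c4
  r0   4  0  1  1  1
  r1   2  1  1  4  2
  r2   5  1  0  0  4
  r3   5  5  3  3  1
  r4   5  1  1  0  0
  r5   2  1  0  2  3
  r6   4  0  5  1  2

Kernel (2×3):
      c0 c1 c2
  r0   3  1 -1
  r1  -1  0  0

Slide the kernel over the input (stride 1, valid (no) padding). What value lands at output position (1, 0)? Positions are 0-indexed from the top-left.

The receptive field on the input at this output position is [2 1 1 / 5 1 0]. Elementwise product with the kernel and sum: 2·3 + 1·1 + 1·-1 + 5·-1.

1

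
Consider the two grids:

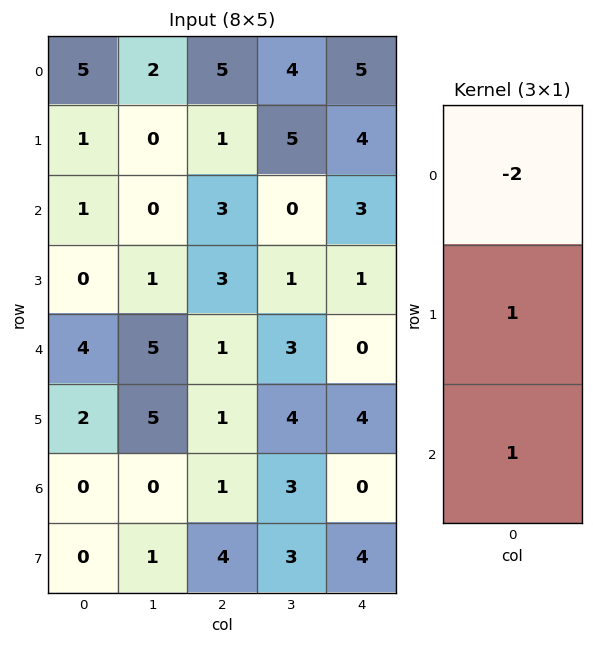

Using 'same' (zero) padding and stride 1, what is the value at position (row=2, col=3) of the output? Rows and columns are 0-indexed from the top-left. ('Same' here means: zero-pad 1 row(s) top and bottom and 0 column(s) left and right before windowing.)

The receptive field on the zero-padded input at this output position is [5 / 0 / 1]. Elementwise product with the kernel and sum: 5·-2 + 0·1 + 1·1.

-9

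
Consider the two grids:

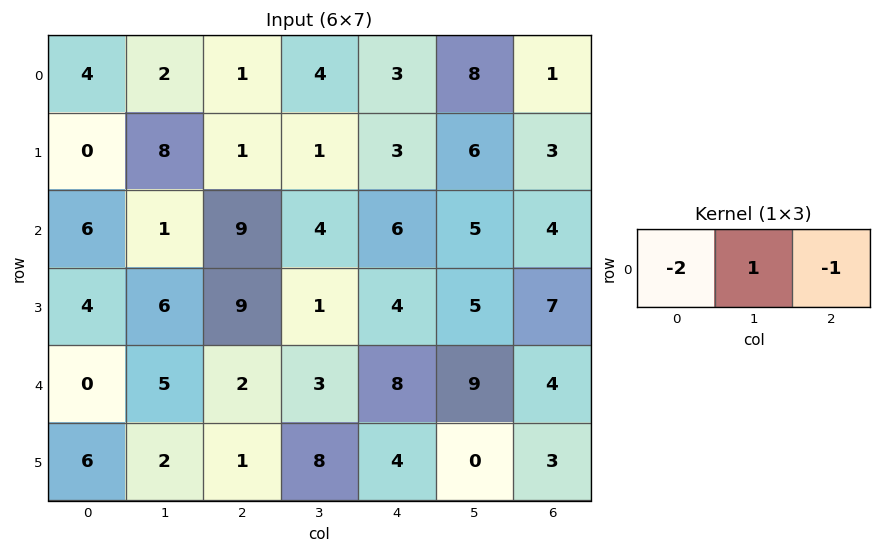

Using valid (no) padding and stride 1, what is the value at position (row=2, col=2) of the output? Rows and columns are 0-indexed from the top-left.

-20

The receptive field on the input at this output position is [9 4 6]. Elementwise product with the kernel and sum: 9·-2 + 4·1 + 6·-1.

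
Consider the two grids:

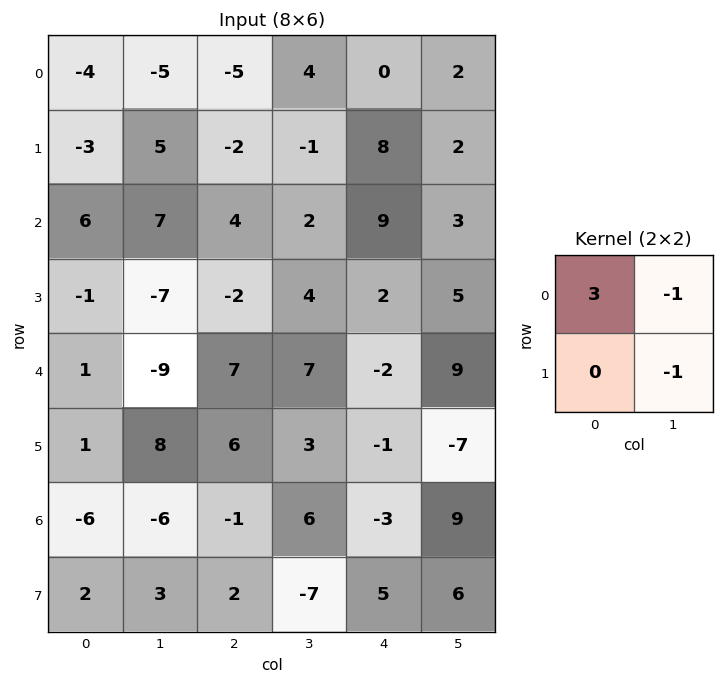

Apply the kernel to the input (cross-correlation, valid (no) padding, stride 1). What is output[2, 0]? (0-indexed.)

18

The receptive field on the input at this output position is [6 7 / -1 -7]. Elementwise product with the kernel and sum: 6·3 + 7·-1 + -7·-1.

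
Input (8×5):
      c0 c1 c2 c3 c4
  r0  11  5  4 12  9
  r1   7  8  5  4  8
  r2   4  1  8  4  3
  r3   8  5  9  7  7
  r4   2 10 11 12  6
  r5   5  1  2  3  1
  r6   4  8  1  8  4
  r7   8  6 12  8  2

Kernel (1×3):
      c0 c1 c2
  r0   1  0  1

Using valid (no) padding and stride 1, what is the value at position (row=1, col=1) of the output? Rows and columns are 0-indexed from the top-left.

12

The receptive field on the input at this output position is [8 5 4]. Elementwise product with the kernel and sum: 8·1 + 4·1.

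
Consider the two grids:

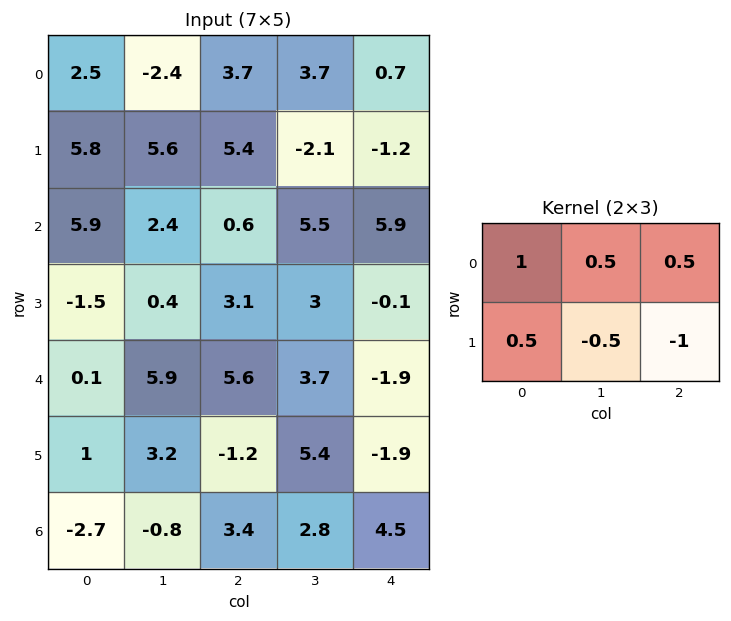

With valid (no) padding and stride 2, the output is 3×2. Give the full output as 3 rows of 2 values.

-2.15 10.85
3.35 6.45
5.95 5.1

Output[0,0]: The receptive field on the input at this output position is [2.5 -2.4 3.7 / 5.8 5.6 5.4]. Elementwise product with the kernel and sum: 2.5·1 + -2.4·0.5 + 3.7·0.5 + 5.8·0.5 + 5.6·-0.5 + 5.4·-1.
Output[0,1]: The receptive field on the input at this output position is [3.7 3.7 0.7 / 5.4 -2.1 -1.2]. Elementwise product with the kernel and sum: 3.7·1 + 3.7·0.5 + 0.7·0.5 + 5.4·0.5 + -2.1·-0.5 + -1.2·-1.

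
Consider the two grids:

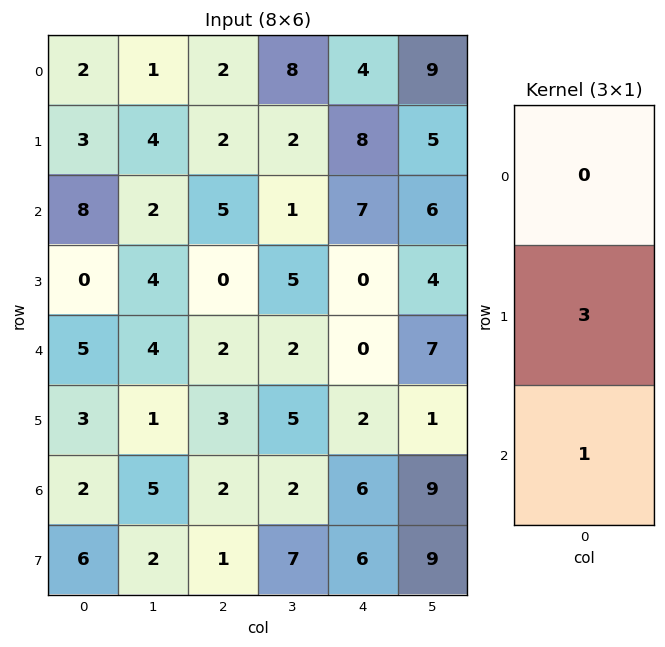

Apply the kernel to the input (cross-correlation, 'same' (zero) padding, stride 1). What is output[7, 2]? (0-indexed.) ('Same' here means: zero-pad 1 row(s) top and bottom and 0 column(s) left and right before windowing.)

The receptive field on the zero-padded input at this output position is [2 / 1 / 0]. Elementwise product with the kernel and sum: 1·3 + 0·1.

3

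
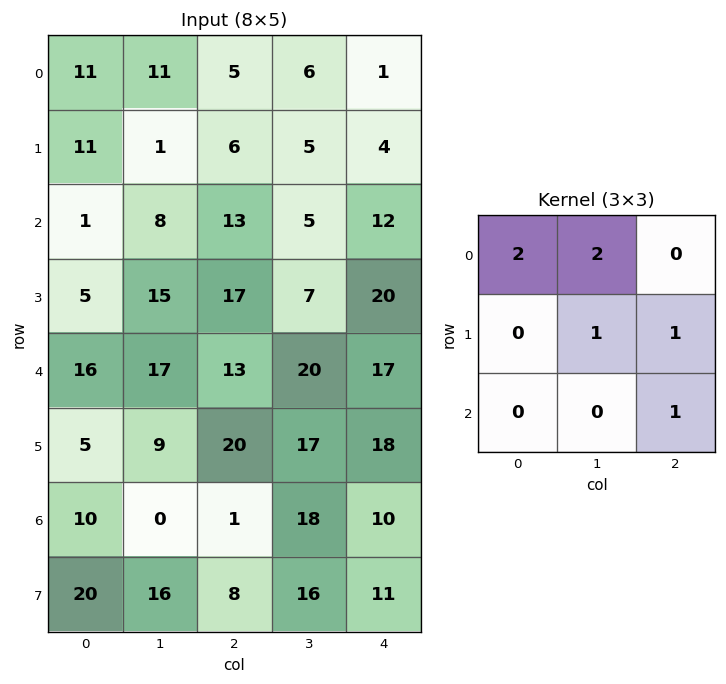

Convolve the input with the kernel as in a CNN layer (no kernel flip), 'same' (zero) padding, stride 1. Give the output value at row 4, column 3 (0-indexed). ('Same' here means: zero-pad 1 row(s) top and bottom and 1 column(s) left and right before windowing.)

The receptive field on the zero-padded input at this output position is [17 7 20 / 13 20 17 / 20 17 18]. Elementwise product with the kernel and sum: 17·2 + 7·2 + 20·1 + 17·1 + 18·1.

103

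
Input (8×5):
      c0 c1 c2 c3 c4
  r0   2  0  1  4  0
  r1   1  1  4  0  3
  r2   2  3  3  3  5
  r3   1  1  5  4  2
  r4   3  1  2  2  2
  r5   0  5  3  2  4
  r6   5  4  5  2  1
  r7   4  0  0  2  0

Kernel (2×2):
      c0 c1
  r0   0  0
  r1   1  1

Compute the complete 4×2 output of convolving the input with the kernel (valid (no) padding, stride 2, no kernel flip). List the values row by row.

Output[0,0]: The receptive field on the input at this output position is [2 0 / 1 1]. Elementwise product with the kernel and sum: 1·1 + 1·1.
Output[0,1]: The receptive field on the input at this output position is [1 4 / 4 0]. Elementwise product with the kernel and sum: 4·1 + 0·1.

2 4
2 9
5 5
4 2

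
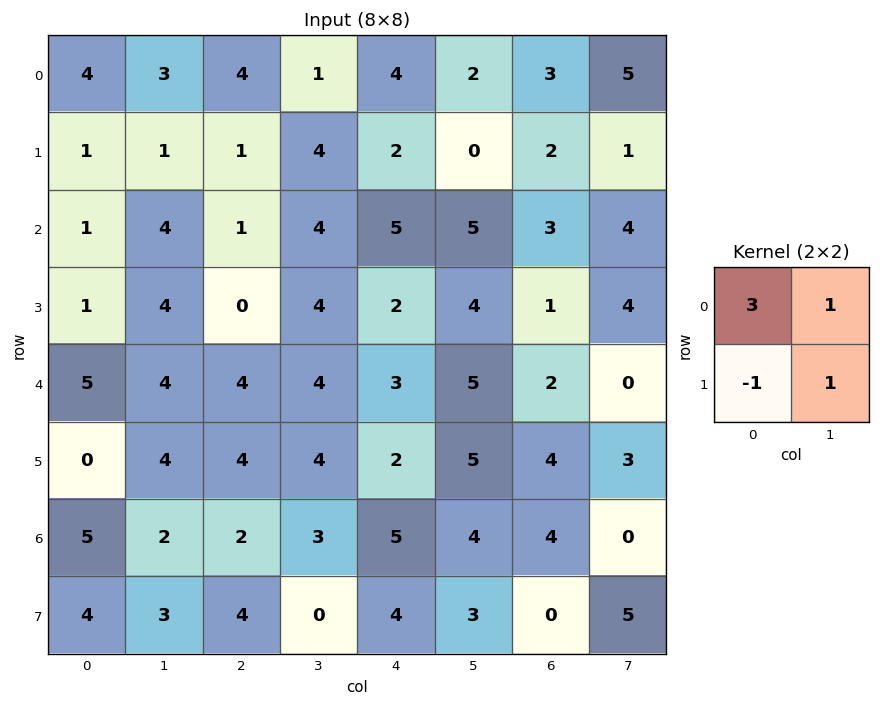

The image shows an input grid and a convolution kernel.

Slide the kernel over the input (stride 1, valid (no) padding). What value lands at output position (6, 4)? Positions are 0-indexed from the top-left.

18

The receptive field on the input at this output position is [5 4 / 4 3]. Elementwise product with the kernel and sum: 5·3 + 4·1 + 4·-1 + 3·1.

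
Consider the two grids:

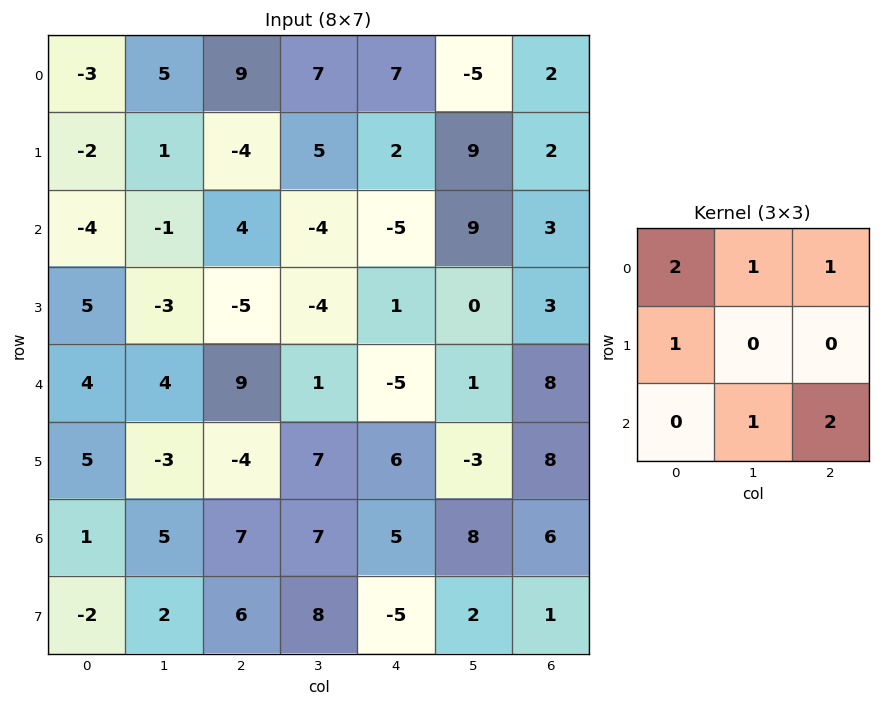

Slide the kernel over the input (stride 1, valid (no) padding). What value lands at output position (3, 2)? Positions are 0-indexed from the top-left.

The receptive field on the input at this output position is [-5 -4 1 / 9 1 -5 / -4 7 6]. Elementwise product with the kernel and sum: -5·2 + -4·1 + 1·1 + 9·1 + 7·1 + 6·2.

15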